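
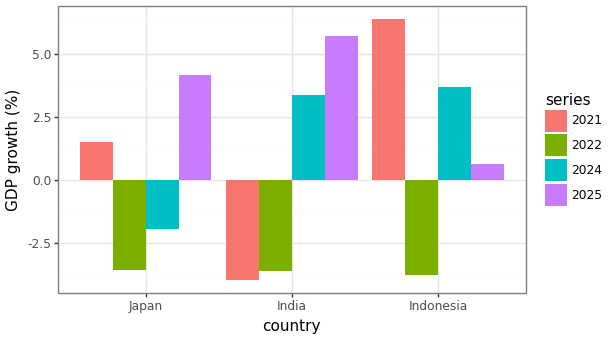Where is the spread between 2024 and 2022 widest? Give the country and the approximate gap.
Indonesia: 2024 ≈ 4, 2022 ≈ -4 → gap ≈ 8. Next-largest (India) is only ≈ 7.

Indonesia, ≈ 8 %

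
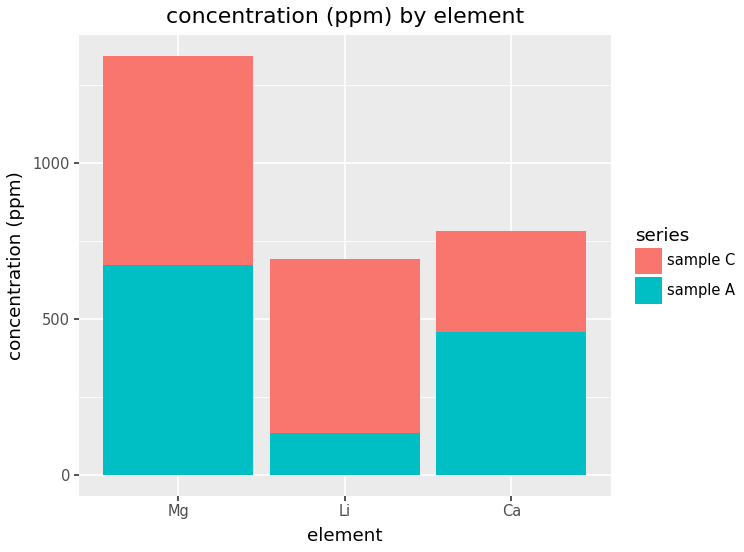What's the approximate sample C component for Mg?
≈ 800

sample C top ≈ 1400, bottom ≈ 600; segment ≈ 800.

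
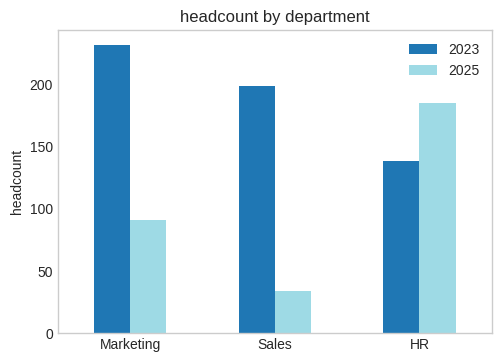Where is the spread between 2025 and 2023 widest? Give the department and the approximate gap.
Sales: 2025 ≈ 40, 2023 ≈ 200 → gap ≈ 160. Next-largest (Marketing) is only ≈ 140.

Sales, ≈ 160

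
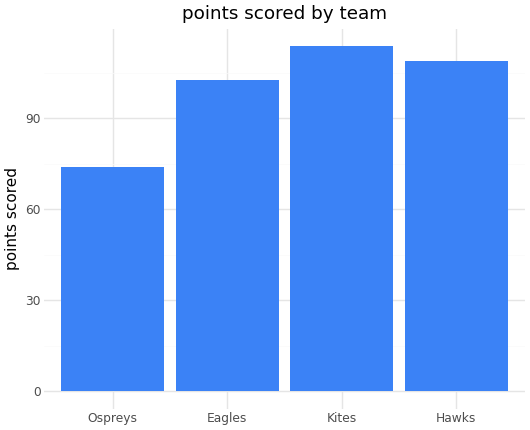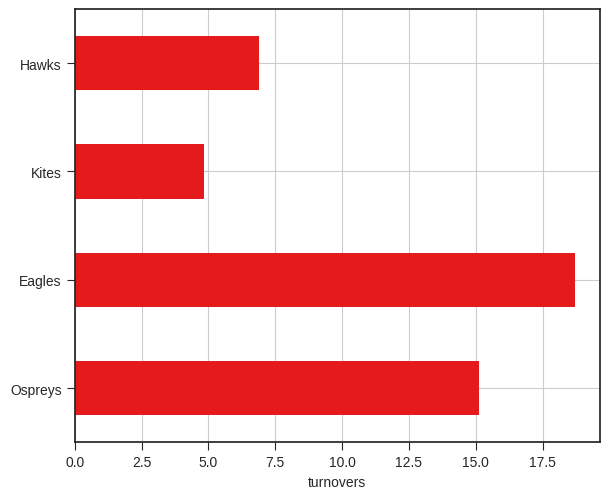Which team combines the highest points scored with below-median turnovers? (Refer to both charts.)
Kites

Chart 2 median turnovers ≈ 12; below-median teams: Kites, Hawks. Among those, Kites has the highest points scored (≈ 120).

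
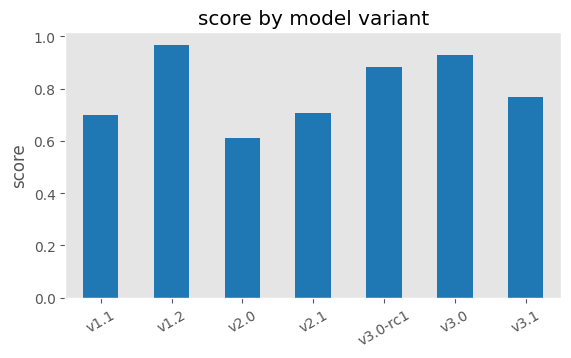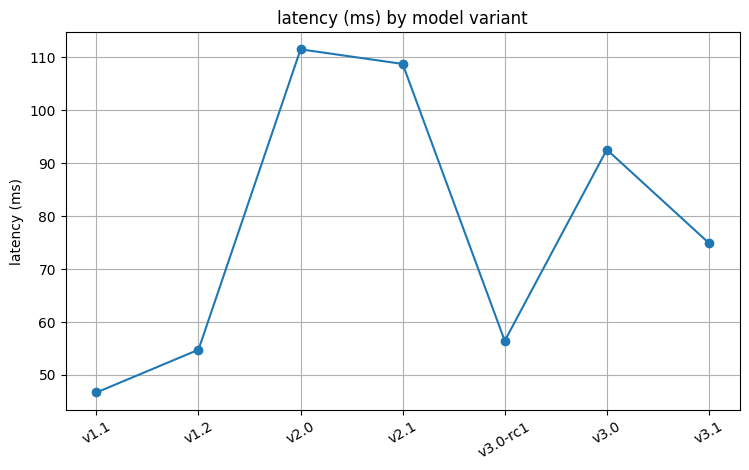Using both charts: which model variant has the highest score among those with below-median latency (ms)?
v1.2

Chart 2 median latency (ms) ≈ 80; below-median model variants: v1.1, v1.2, v3.0-rc1. Among those, v1.2 has the highest score (≈ 1).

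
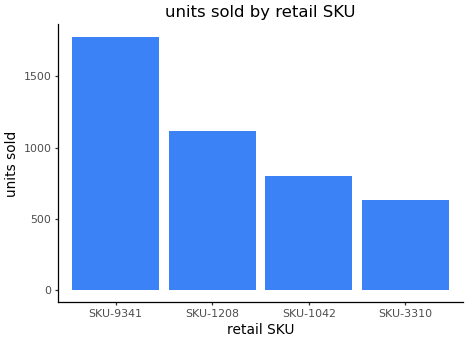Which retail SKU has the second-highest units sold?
Top 3: SKU-9341 ≈ 1800, SKU-1208 ≈ 1200, SKU-1042 ≈ 800.

SKU-1208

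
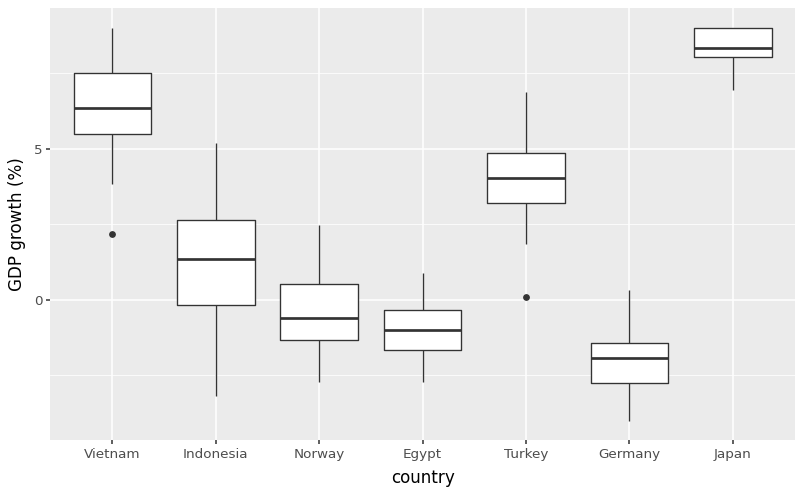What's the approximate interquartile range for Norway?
Q3 ≈ 1, Q1 ≈ -1; IQR ≈ 2.

≈ 2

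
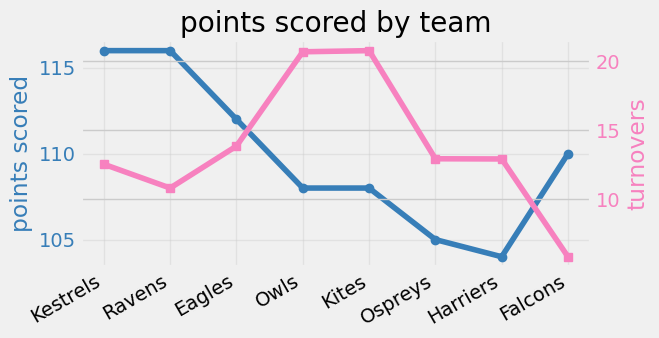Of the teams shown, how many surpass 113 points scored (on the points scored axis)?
2

Above 113: Kestrels, Ravens.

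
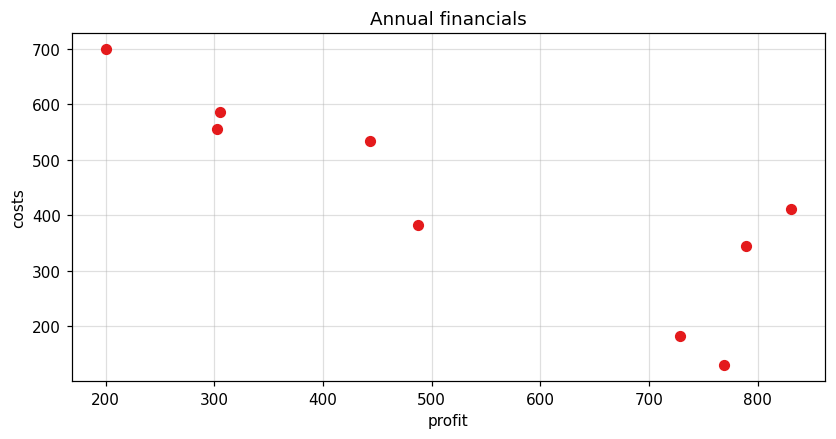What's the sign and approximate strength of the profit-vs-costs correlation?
Points are negatively correlated; strong (|r| ≈ 0.8).

negative, strong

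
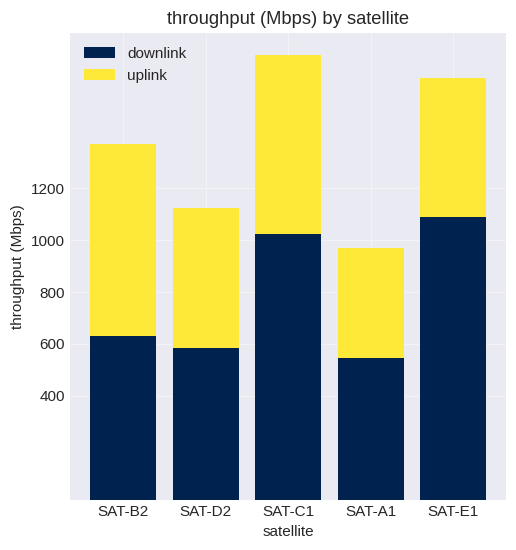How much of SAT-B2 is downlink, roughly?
≈ 600

downlink top ≈ 600, bottom ≈ 0; segment ≈ 600.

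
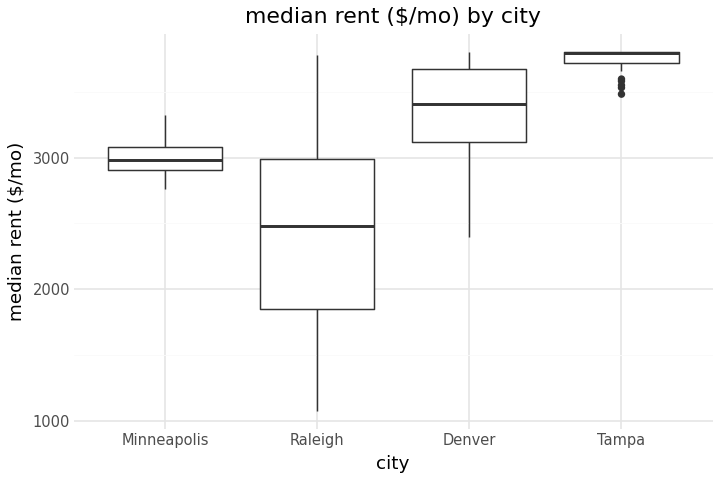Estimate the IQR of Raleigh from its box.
Q3 ≈ 3000, Q1 ≈ 1800; IQR ≈ 1200.

≈ 1200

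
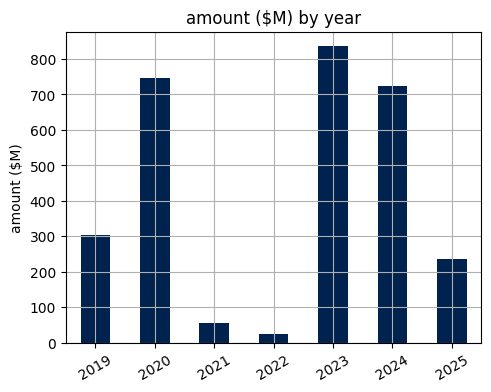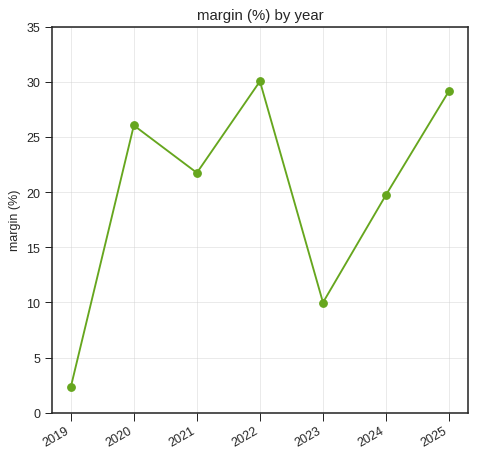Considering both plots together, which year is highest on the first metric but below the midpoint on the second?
2023

Chart 2 median margin (%) ≈ 20; below-median years: 2019, 2023, 2024. Among those, 2023 has the highest amount ($M) (≈ 800).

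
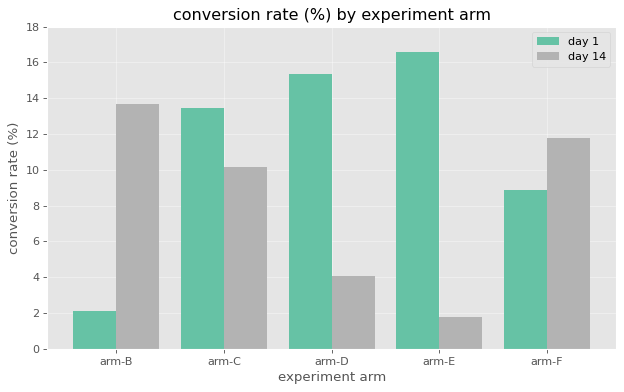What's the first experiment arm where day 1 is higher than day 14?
arm-B: day 1 ≈ 2 vs day 14 ≈ 14 (not yet); arm-C: day 1 ≈ 14 vs day 14 ≈ 10 (first crossover).

arm-C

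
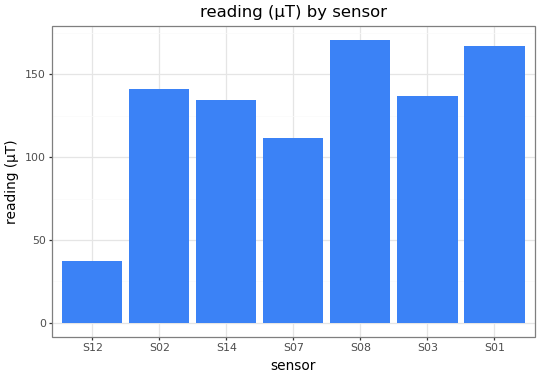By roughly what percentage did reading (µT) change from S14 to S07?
S14 ≈ 140, S07 ≈ 120; (120 − 140) / 140 ≈ -14.3%.

≈ -14.3%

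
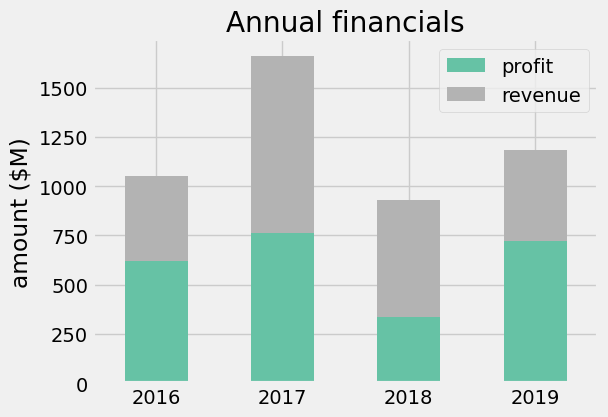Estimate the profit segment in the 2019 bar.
profit top ≈ 800, bottom ≈ 0; segment ≈ 800.

≈ 800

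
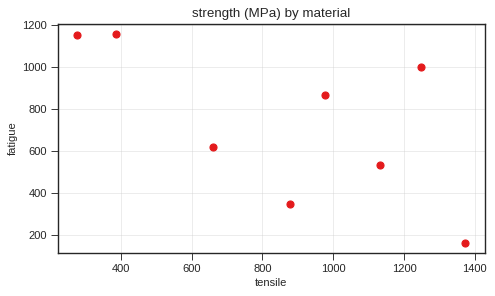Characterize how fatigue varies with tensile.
Points are negatively correlated; moderate (|r| ≈ 0.6).

negative, moderate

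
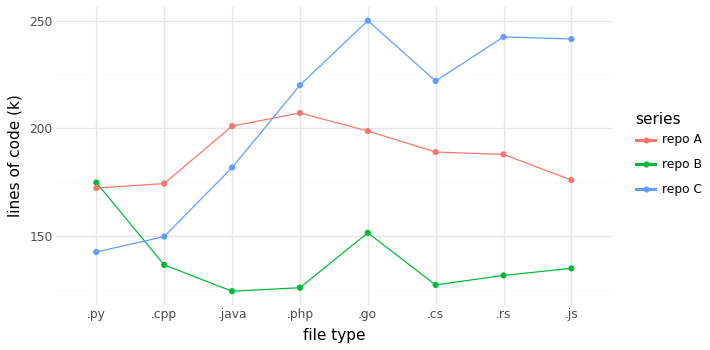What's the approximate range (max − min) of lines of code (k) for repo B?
Max .py ≈ 180, min .java ≈ 120; range ≈ 60.

≈ 60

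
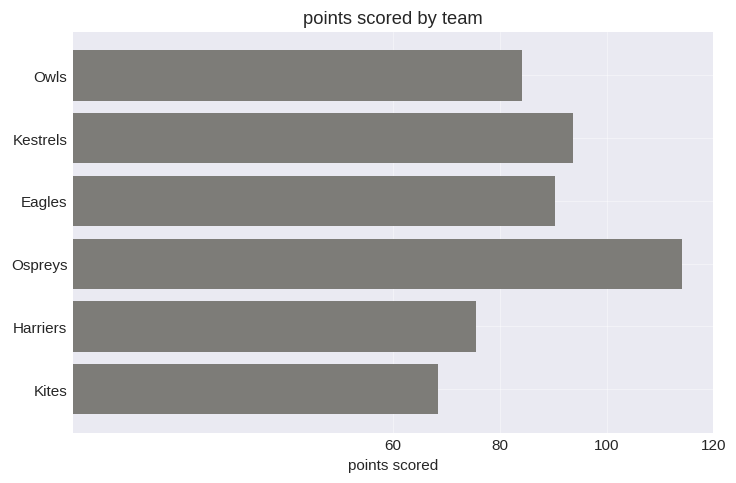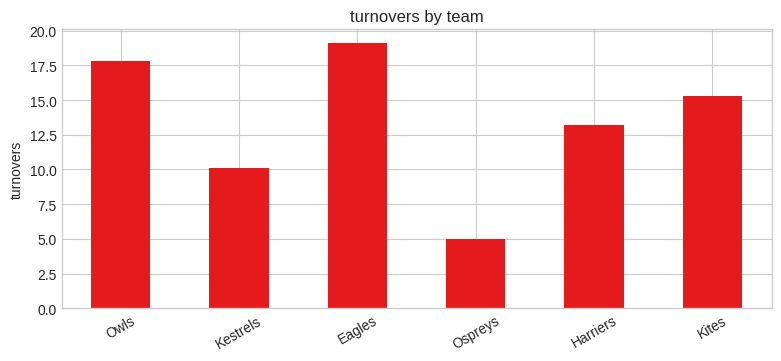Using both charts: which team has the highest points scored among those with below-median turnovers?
Ospreys

Chart 2 median turnovers ≈ 14; below-median teams: Kestrels, Ospreys, Harriers. Among those, Ospreys has the highest points scored (≈ 120).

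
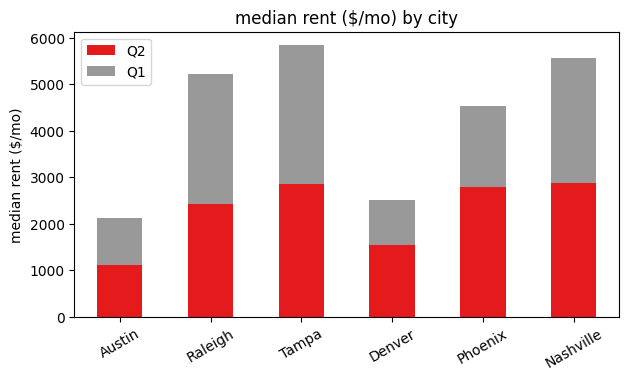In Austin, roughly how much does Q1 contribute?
Q1 top ≈ 2000, bottom ≈ 1000; segment ≈ 1000.

≈ 1000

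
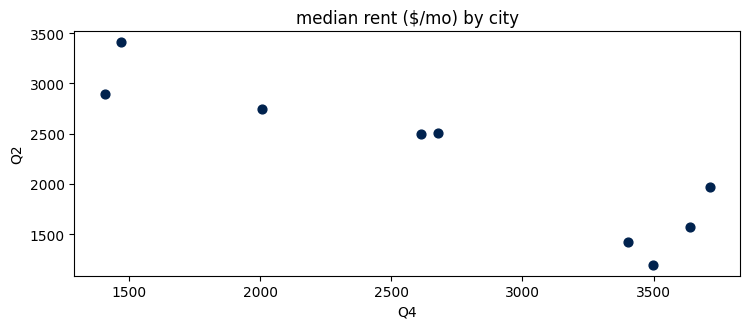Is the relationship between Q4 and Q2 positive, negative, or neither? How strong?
negative, strong

Points are negatively correlated; strong (|r| ≈ 0.9).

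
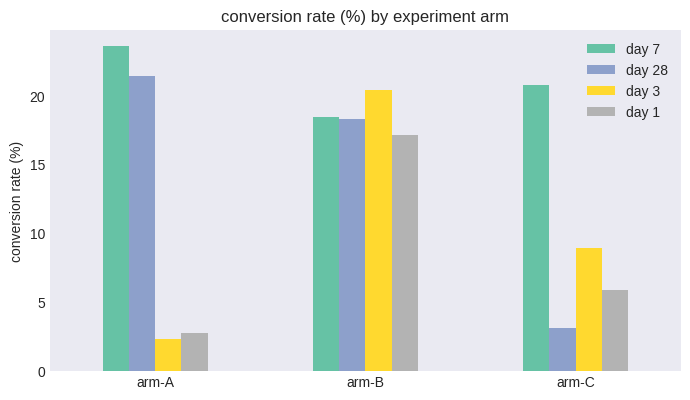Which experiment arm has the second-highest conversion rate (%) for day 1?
arm-C

Top 3 for day 1: arm-B ≈ 18, arm-C ≈ 6, arm-A ≈ 2.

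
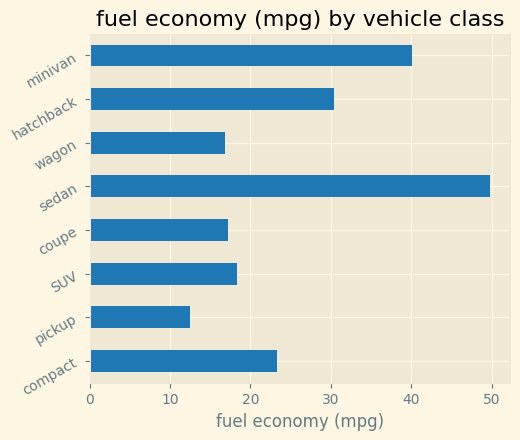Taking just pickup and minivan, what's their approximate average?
≈ 25

(10 + 40) / 2 ≈ 25.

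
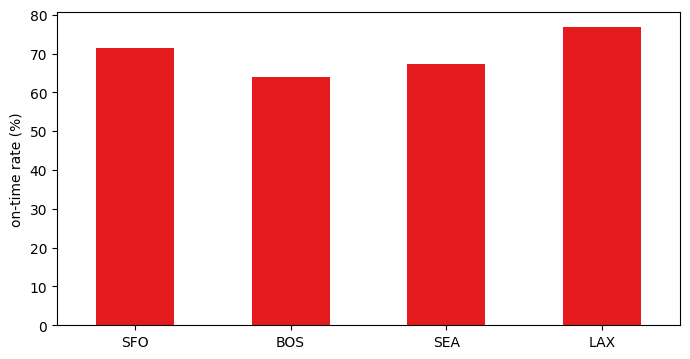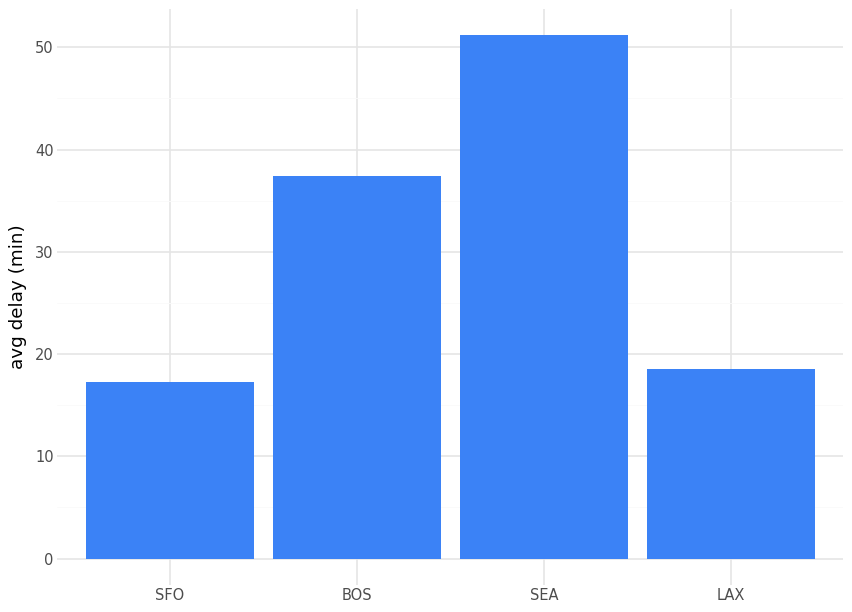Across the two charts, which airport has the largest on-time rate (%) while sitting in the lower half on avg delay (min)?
Chart 2 median avg delay (min) ≈ 30; below-median airports: SFO, LAX. Among those, LAX has the highest on-time rate (%) (≈ 80).

LAX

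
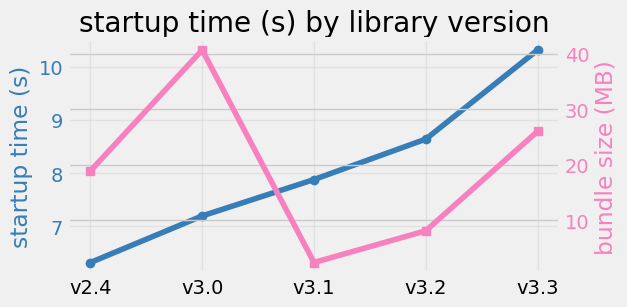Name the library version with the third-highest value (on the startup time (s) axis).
v3.1

Top 4 (on the startup time (s) axis): v3.3 ≈ 10.5, v3.2 ≈ 8.5, v3.1 ≈ 8.0, v3.0 ≈ 7.0.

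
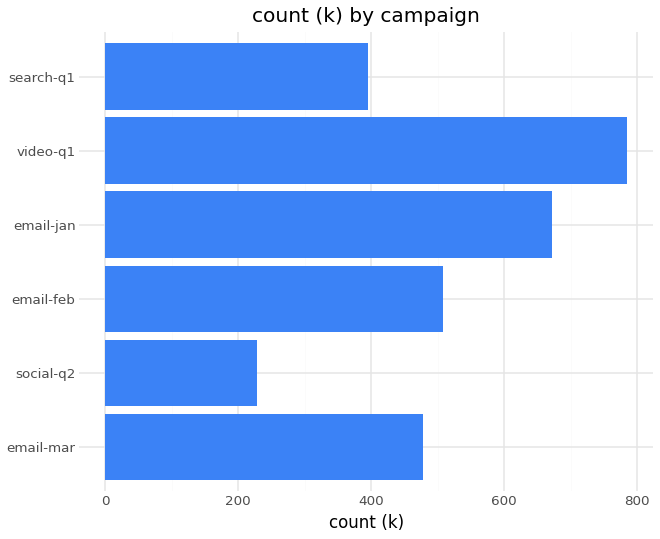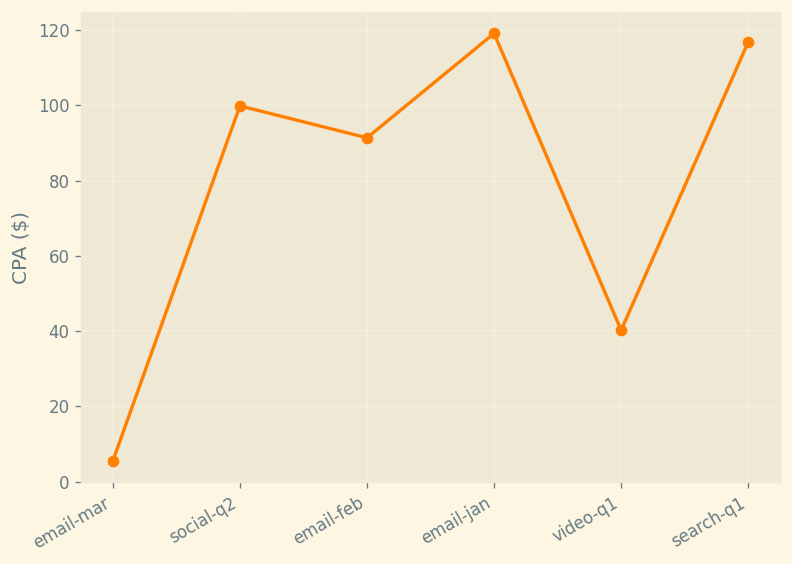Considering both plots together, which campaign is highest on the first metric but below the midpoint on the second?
Chart 2 median CPA ($) ≈ 100; below-median campaigns: email-mar, email-feb, video-q1. Among those, video-q1 has the highest count (k) (≈ 800).

video-q1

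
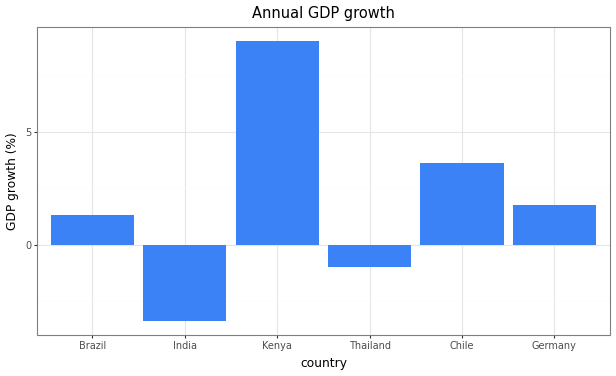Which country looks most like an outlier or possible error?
Kenya

Kenya ≈ 8; the rest sit between ≈ -4 and ≈ 4.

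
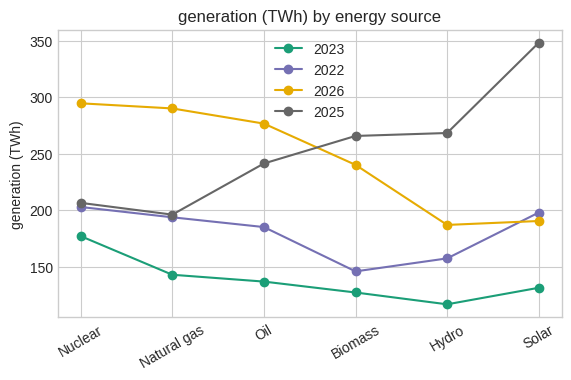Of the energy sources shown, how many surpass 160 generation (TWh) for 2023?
Above 160: Nuclear.

1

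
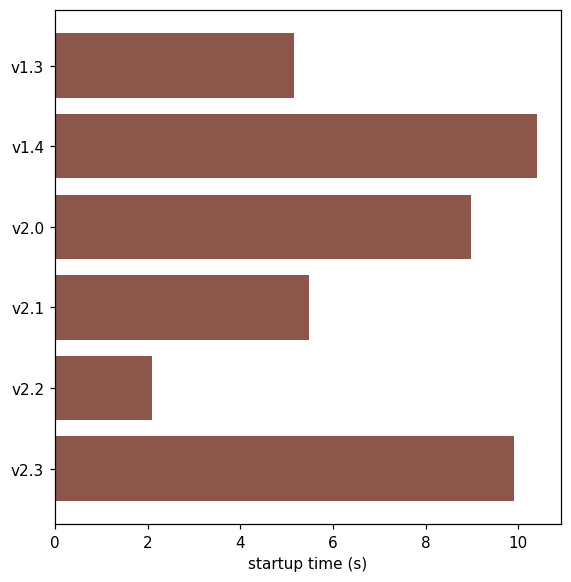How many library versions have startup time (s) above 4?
5

Above 4: v1.3, v1.4, v2.0, v2.1, v2.3.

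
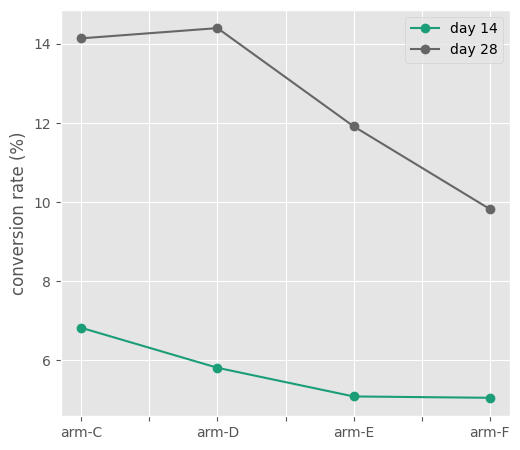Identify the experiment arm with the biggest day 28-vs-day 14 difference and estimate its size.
arm-D, ≈ 8 %

arm-D: day 28 ≈ 14, day 14 ≈ 6 → gap ≈ 8. Next-largest (arm-C) is only ≈ 7.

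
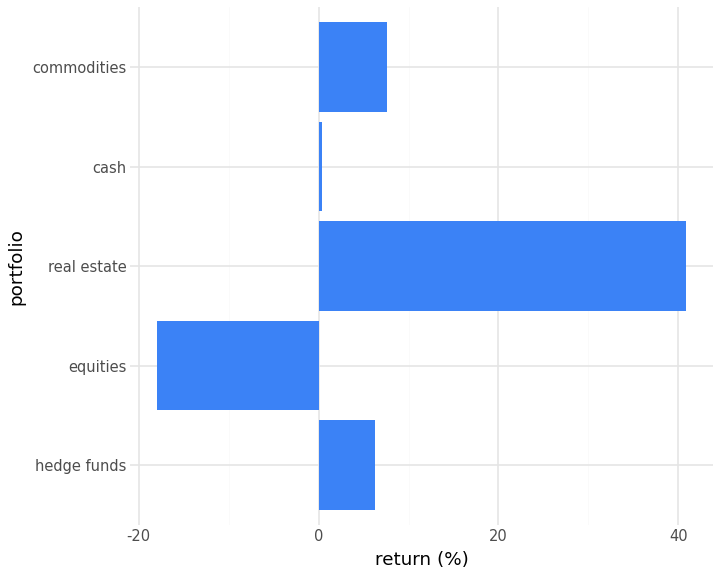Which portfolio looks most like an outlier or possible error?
real estate

real estate ≈ 40; the rest sit between ≈ -20 and ≈ 10.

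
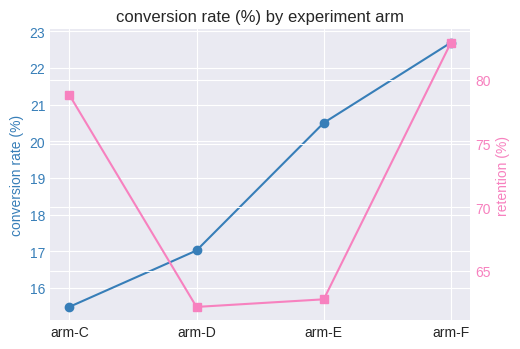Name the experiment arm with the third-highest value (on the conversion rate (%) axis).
Top 4 (on the conversion rate (%) axis): arm-F ≈ 23, arm-E ≈ 21, arm-D ≈ 17, arm-C ≈ 15.

arm-D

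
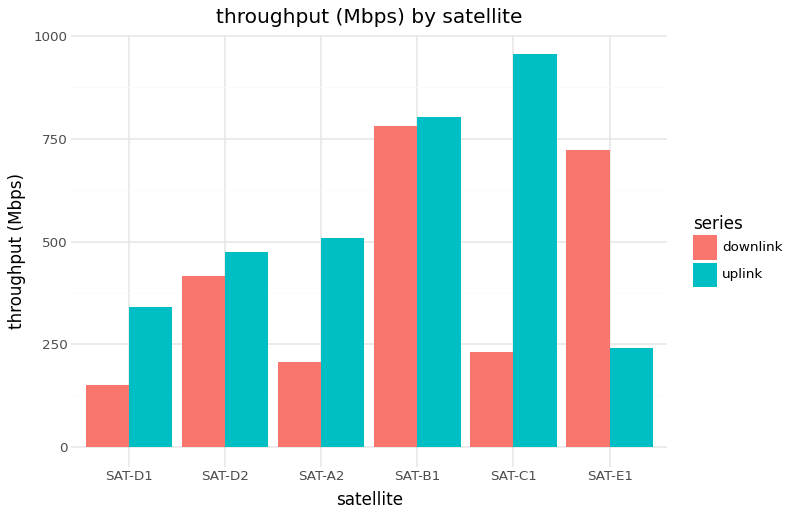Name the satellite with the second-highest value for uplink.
Top 3 for uplink: SAT-C1 ≈ 1000, SAT-B1 ≈ 800, SAT-A2 ≈ 500.

SAT-B1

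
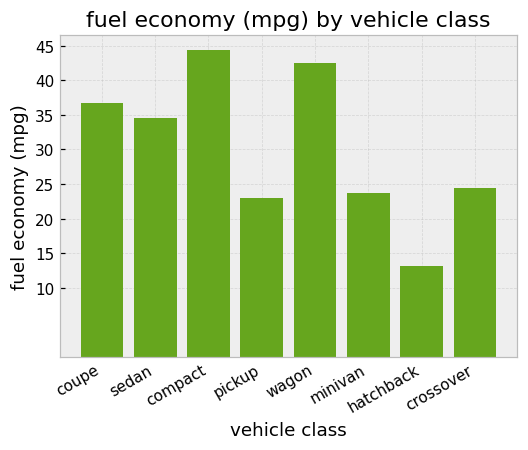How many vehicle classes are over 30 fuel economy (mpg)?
4

Above 30: coupe, sedan, compact, wagon.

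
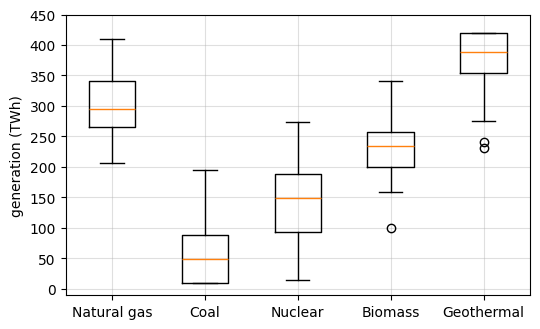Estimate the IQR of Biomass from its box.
Q3 ≈ 250, Q1 ≈ 200; IQR ≈ 50.

≈ 50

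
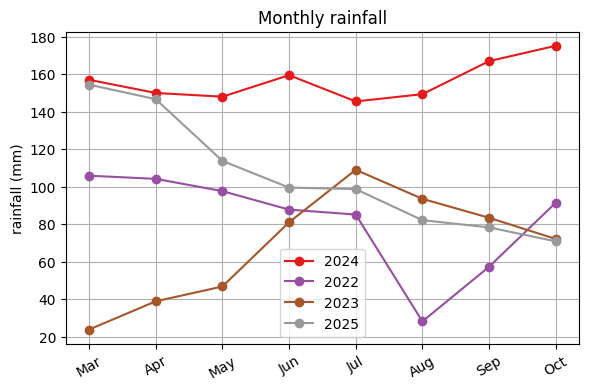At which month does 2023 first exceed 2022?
Jun: 2023 ≈ 80 vs 2022 ≈ 80 (not yet); Jul: 2023 ≈ 100 vs 2022 ≈ 80 (first crossover).

Jul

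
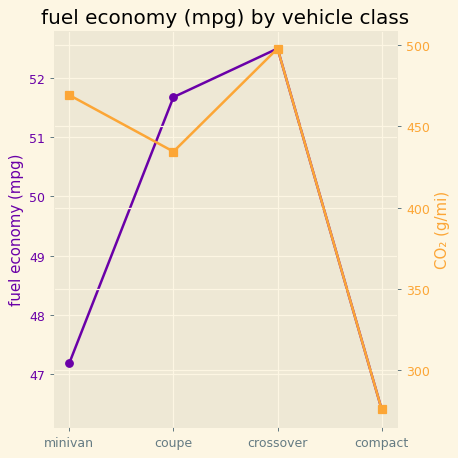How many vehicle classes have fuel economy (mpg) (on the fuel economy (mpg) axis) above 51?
Above 51: coupe, crossover.

2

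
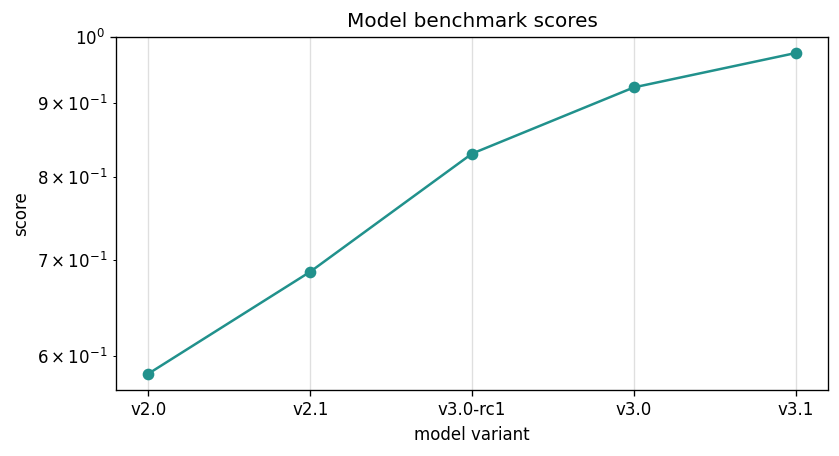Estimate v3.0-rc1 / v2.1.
v3.0-rc1 ≈ 0.85, v2.1 ≈ 0.70; 0.85/0.70 ≈ 1.21.

≈ 1.21×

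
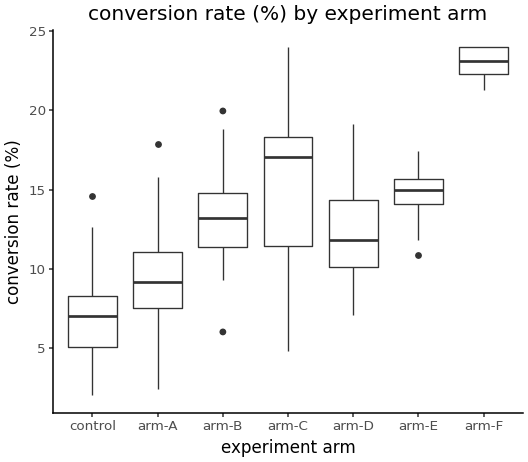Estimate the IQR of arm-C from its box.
Q3 ≈ 18, Q1 ≈ 12; IQR ≈ 6.

≈ 6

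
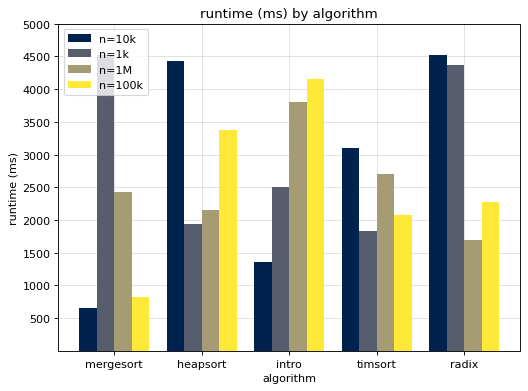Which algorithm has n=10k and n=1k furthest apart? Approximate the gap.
mergesort, ≈ 4000 ms

mergesort: n=10k ≈ 500, n=1k ≈ 4500 → gap ≈ 4000. Next-largest (heapsort) is only ≈ 2500.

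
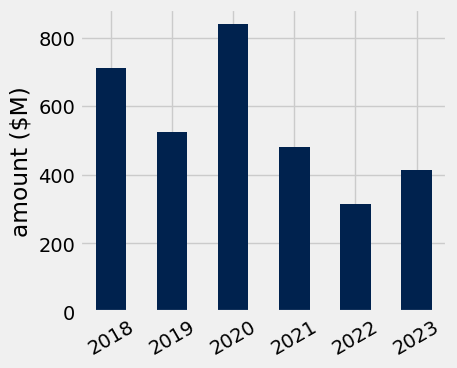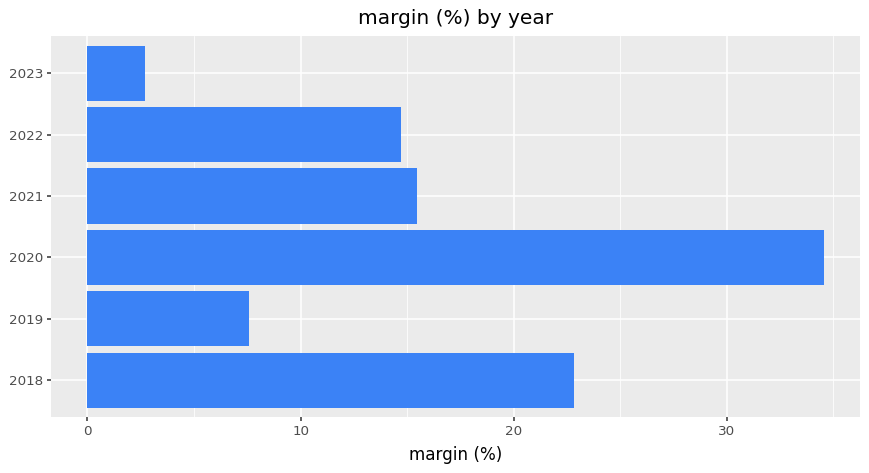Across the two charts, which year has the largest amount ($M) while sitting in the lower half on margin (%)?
2019

Chart 2 median margin (%) ≈ 15; below-median years: 2019, 2022, 2023. Among those, 2019 has the highest amount ($M) (≈ 500).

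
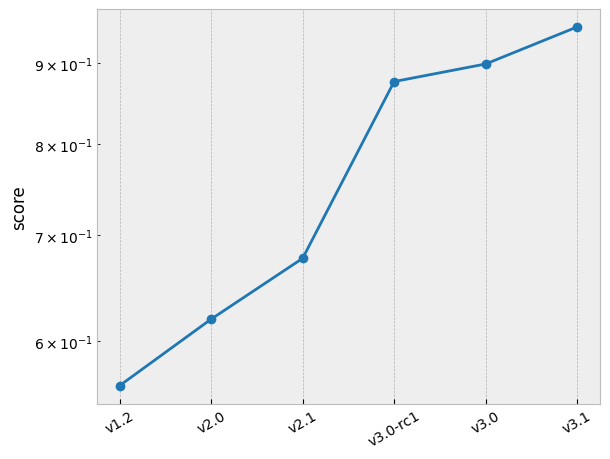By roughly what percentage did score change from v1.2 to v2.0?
v1.2 ≈ 0.55, v2.0 ≈ 0.60; (0.60 − 0.55) / 0.55 ≈ +9.1%.

≈ +9.1%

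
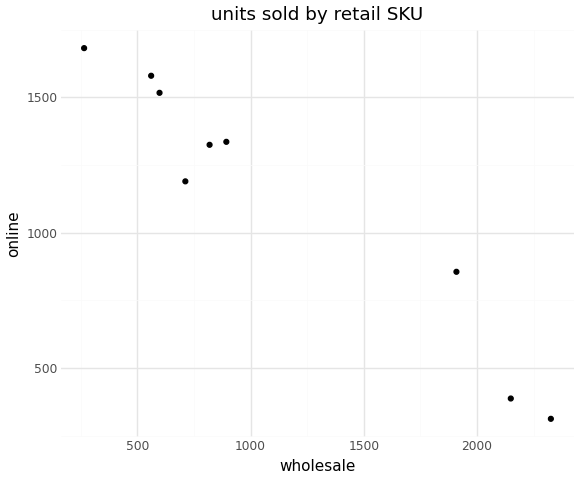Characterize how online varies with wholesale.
Points are negatively correlated; strong (|r| ≈ 1.0).

negative, strong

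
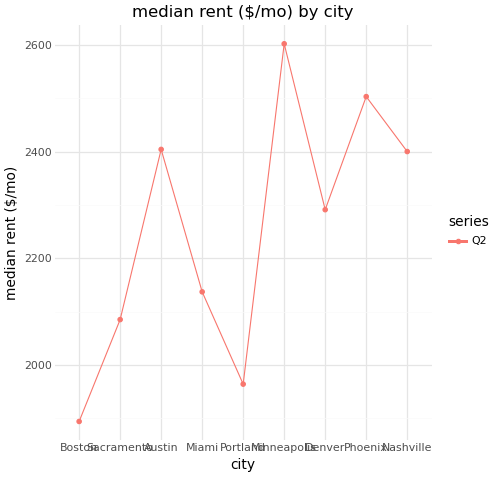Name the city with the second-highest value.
Phoenix

Top 3: Minneapolis ≈ 2600, Phoenix ≈ 2500, Austin ≈ 2400.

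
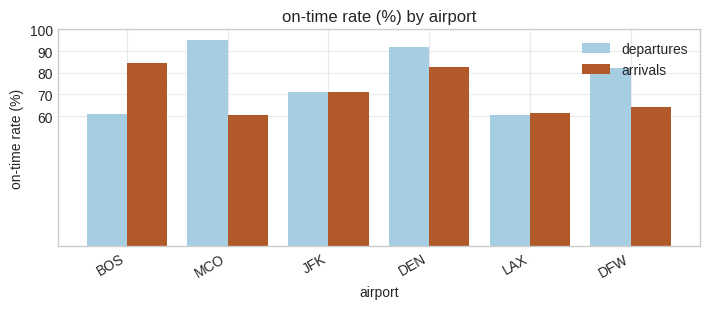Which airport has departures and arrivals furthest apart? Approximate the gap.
MCO: departures ≈ 100, arrivals ≈ 60 → gap ≈ 40. Next-largest (BOS) is only ≈ 20.

MCO, ≈ 40 %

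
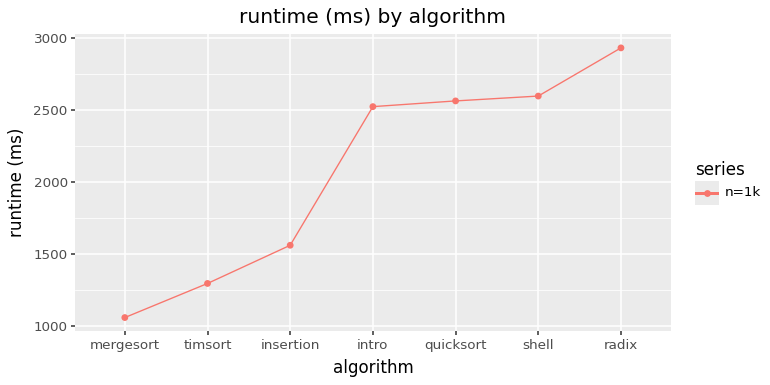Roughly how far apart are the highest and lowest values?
≈ 2000

Max radix ≈ 3000, min mergesort ≈ 1000; range ≈ 2000.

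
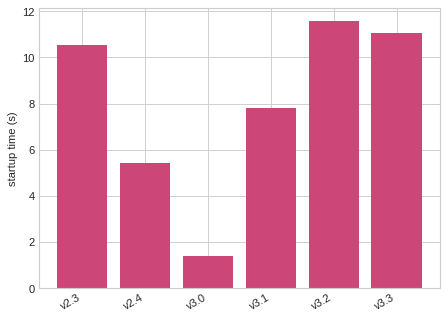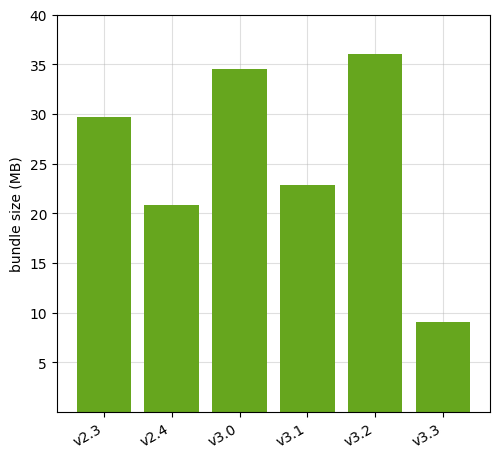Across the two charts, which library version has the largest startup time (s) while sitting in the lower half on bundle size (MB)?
Chart 2 median bundle size (MB) ≈ 25; below-median library versions: v2.4, v3.1, v3.3. Among those, v3.3 has the highest startup time (s) (≈ 12).

v3.3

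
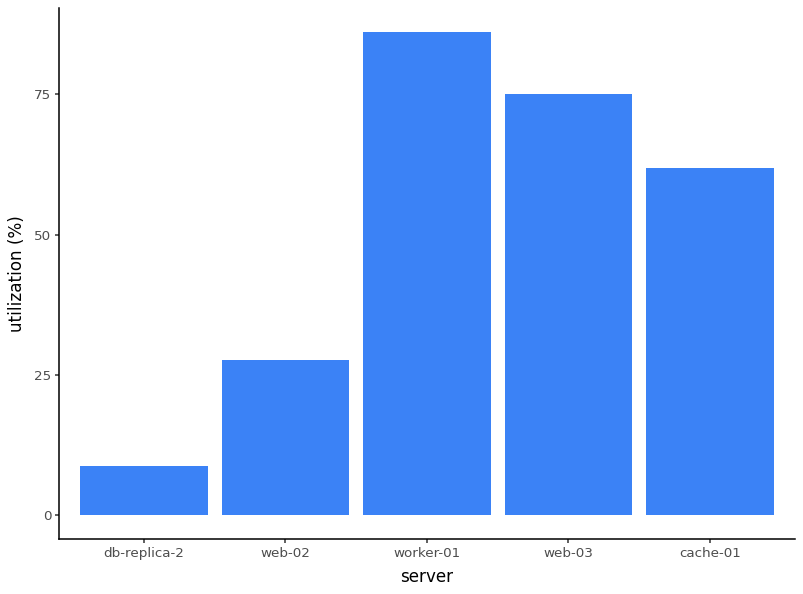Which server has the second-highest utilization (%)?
web-03

Top 3: worker-01 ≈ 90, web-03 ≈ 80, cache-01 ≈ 60.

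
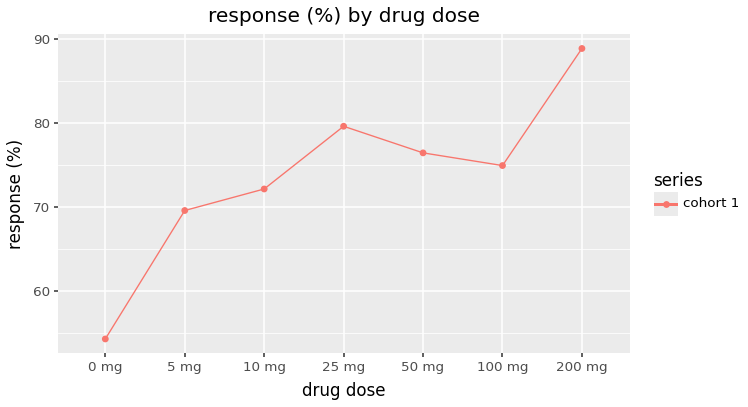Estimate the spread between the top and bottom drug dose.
≈ 35

Max 200 mg ≈ 90, min 0 mg ≈ 55; range ≈ 35.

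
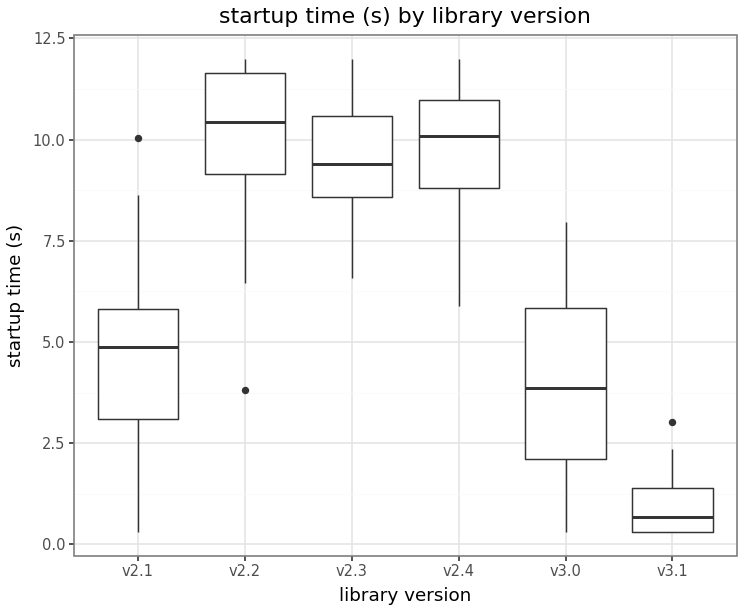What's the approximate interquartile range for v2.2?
≈ 3

Q3 ≈ 12, Q1 ≈ 9; IQR ≈ 3.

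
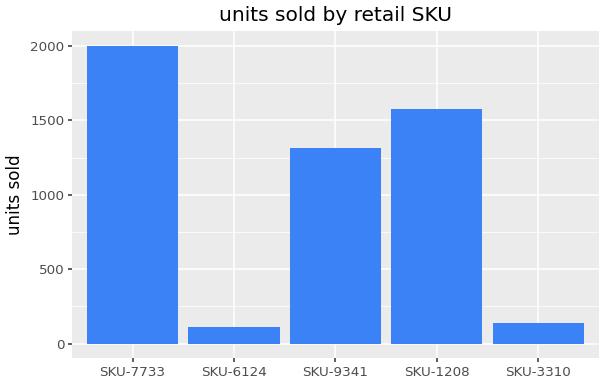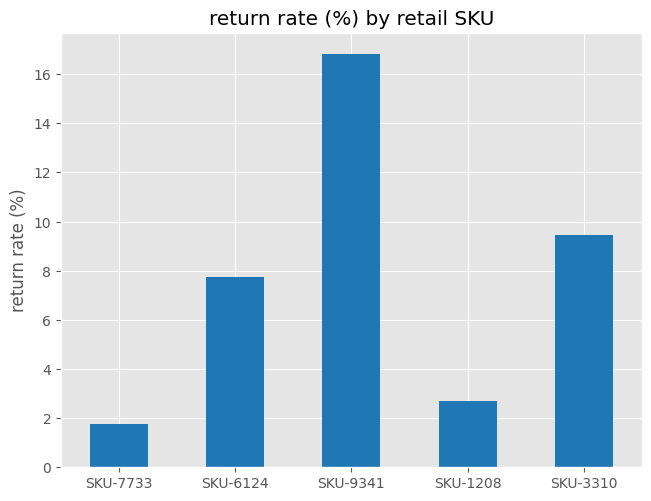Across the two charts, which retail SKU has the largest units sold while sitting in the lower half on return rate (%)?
SKU-7733

Chart 2 median return rate (%) ≈ 8; below-median retail SKUs: SKU-7733, SKU-1208. Among those, SKU-7733 has the highest units sold (≈ 2000).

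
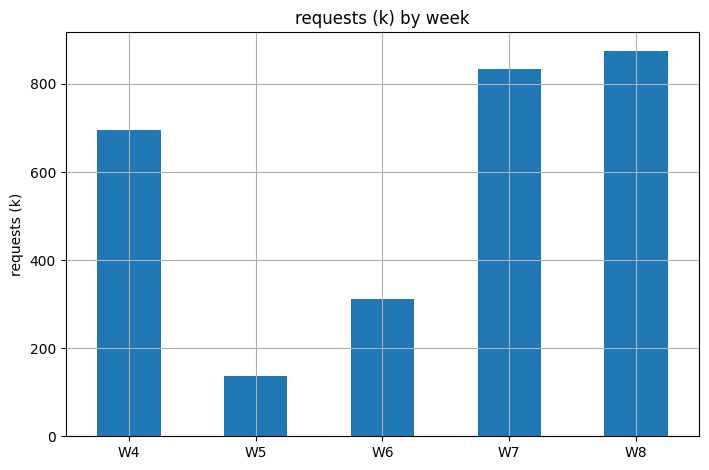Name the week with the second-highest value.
Top 3: W8 ≈ 900, W7 ≈ 800, W4 ≈ 700.

W7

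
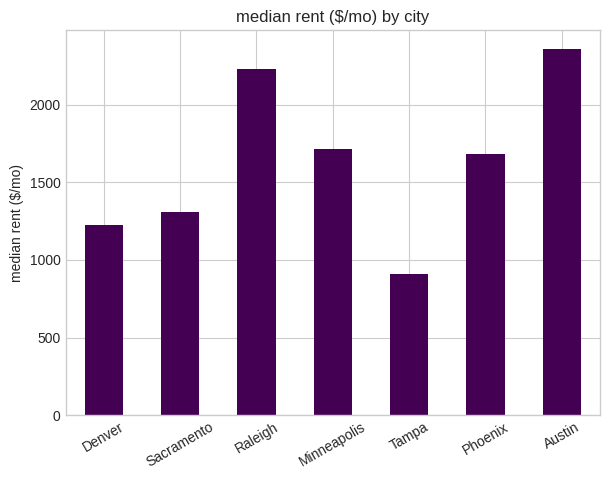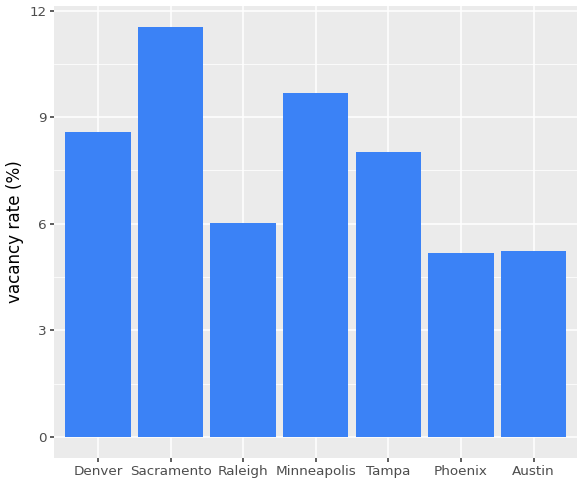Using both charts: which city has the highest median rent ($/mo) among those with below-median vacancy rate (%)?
Chart 2 median vacancy rate (%) ≈ 8; below-median cities: Raleigh, Phoenix, Austin. Among those, Austin has the highest median rent ($/mo) (≈ 2500).

Austin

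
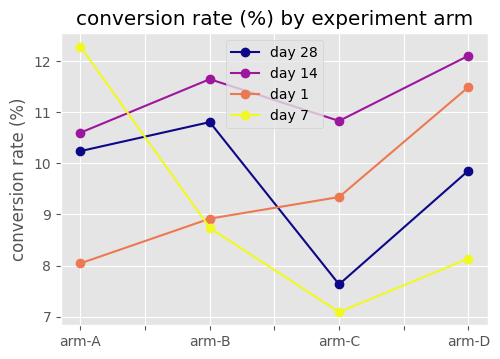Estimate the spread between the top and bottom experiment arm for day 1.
≈ 3.5

Max arm-D ≈ 11.5, min arm-A ≈ 8.0; range ≈ 3.5.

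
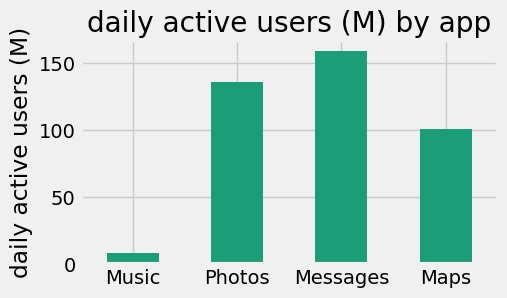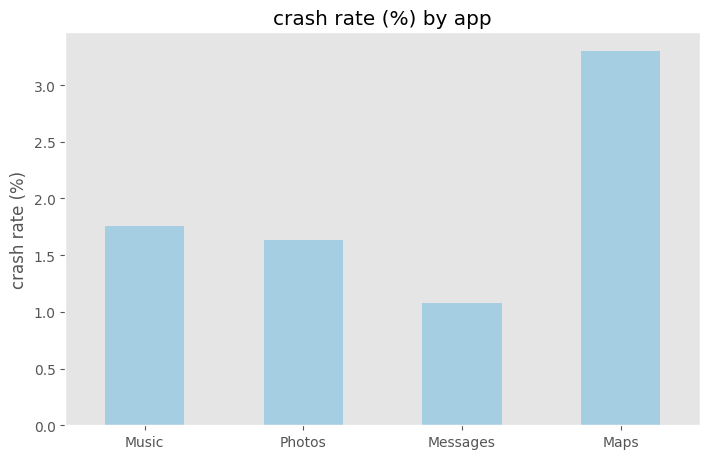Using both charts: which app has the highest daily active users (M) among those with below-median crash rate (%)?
Messages

Chart 2 median crash rate (%) ≈ 1.5; below-median apps: Photos, Messages. Among those, Messages has the highest daily active users (M) (≈ 160).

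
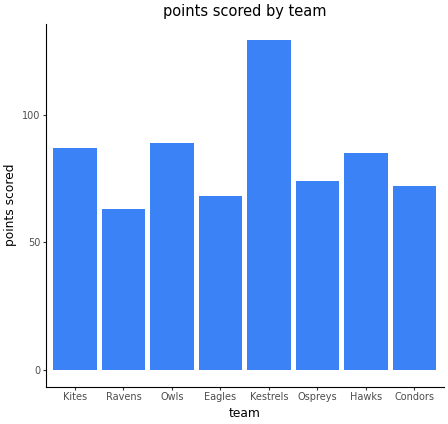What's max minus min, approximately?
Max Kestrels ≈ 120, min Ravens ≈ 60; range ≈ 60.

≈ 60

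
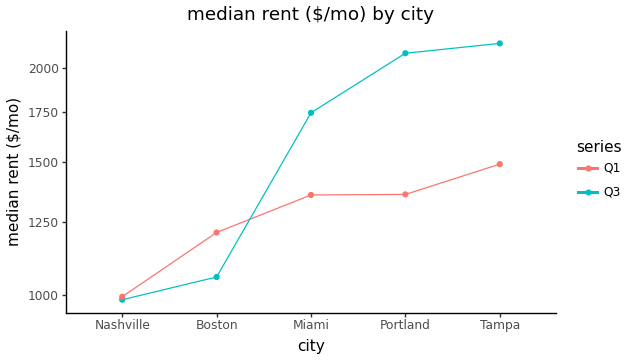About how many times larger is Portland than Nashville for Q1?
Portland ≈ 1400, Nashville ≈ 1000; 1400/1000 ≈ 1.4.

≈ 1.4×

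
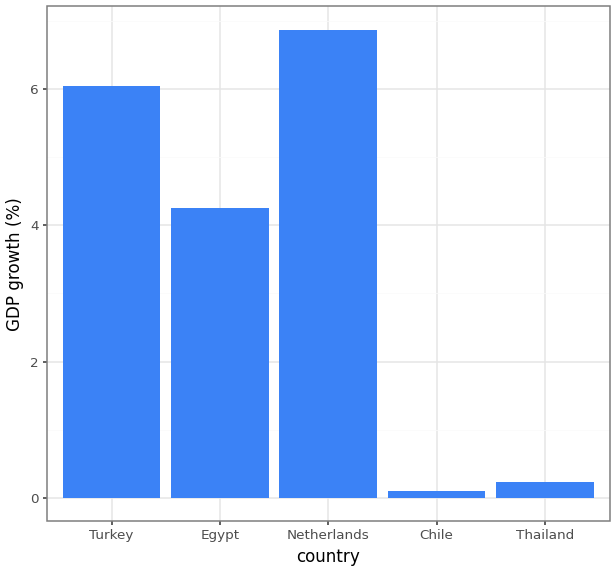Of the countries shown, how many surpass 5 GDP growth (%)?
2

Above 5: Turkey, Netherlands.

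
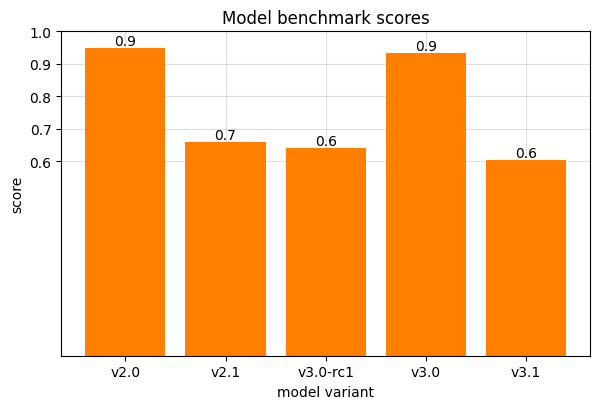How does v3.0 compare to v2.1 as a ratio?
v3.0 ≈ 0.9, v2.1 ≈ 0.7; 0.9/0.7 ≈ 1.29.

≈ 1.29×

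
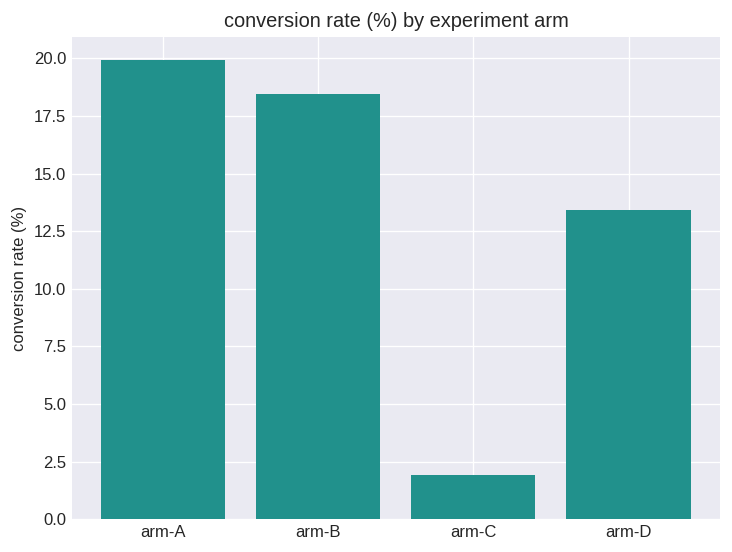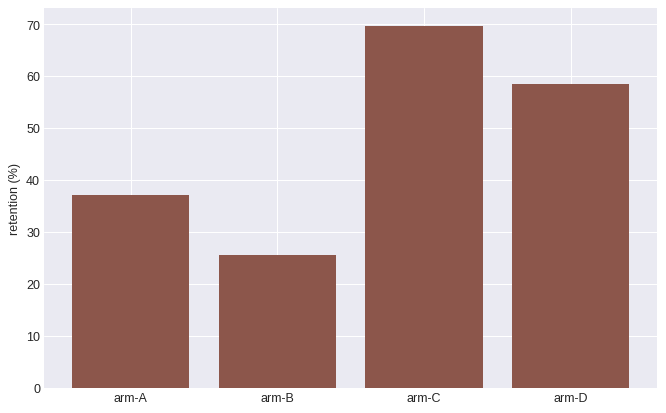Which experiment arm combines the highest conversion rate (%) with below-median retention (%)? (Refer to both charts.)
arm-A

Chart 2 median retention (%) ≈ 50; below-median experiment arms: arm-A, arm-B. Among those, arm-A has the highest conversion rate (%) (≈ 20).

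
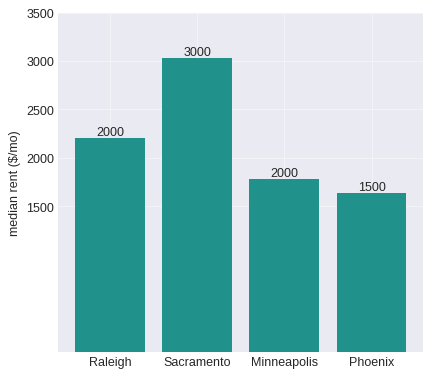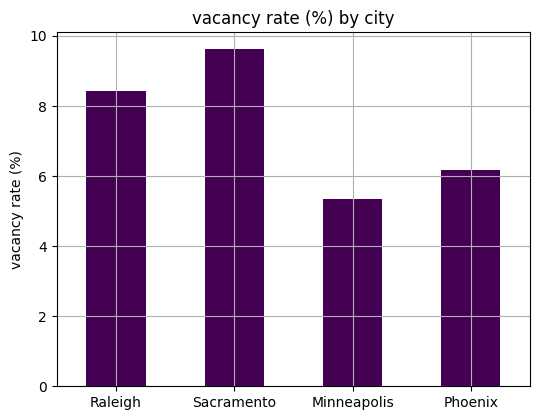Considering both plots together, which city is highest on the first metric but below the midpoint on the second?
Minneapolis

Chart 2 median vacancy rate (%) ≈ 7; below-median cities: Minneapolis, Phoenix. Among those, Minneapolis has the highest median rent ($/mo) (≈ 2000).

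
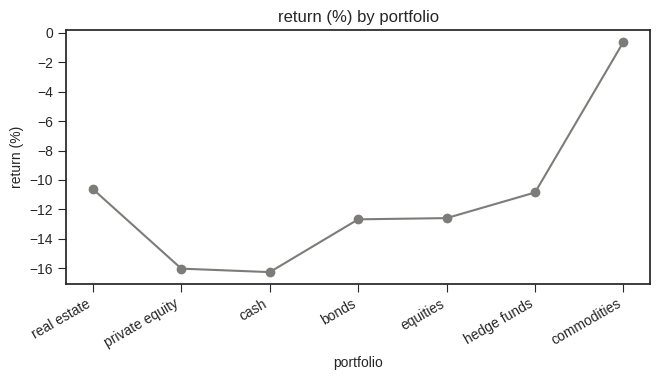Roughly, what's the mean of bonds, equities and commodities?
≈ -8

(-12 + -12 + 0) / 3 ≈ -8.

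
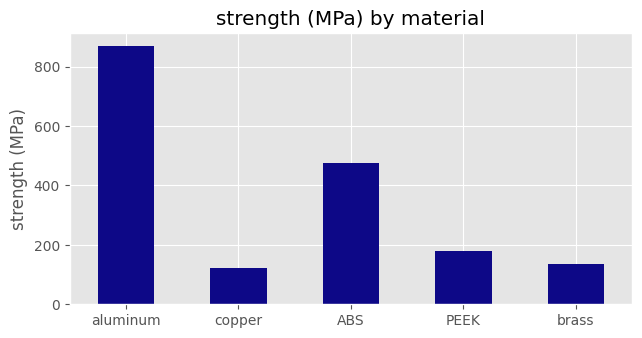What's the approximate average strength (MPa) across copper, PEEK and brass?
(100 + 200 + 100) / 3 ≈ 133.

≈ 133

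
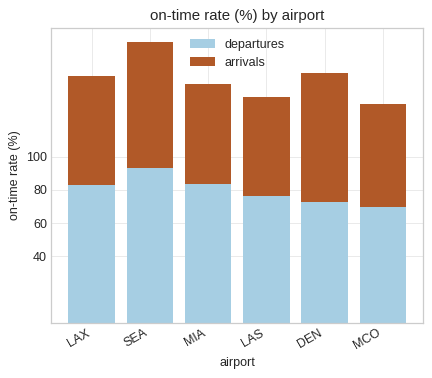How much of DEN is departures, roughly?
departures top ≈ 80, bottom ≈ 0; segment ≈ 80.

≈ 80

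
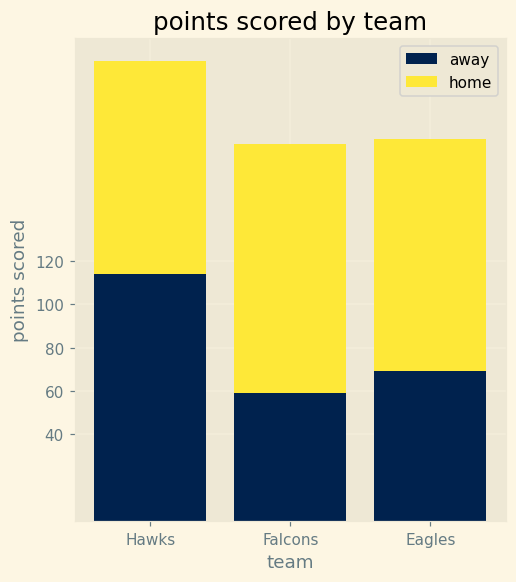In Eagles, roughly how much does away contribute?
≈ 60

away top ≈ 60, bottom ≈ 0; segment ≈ 60.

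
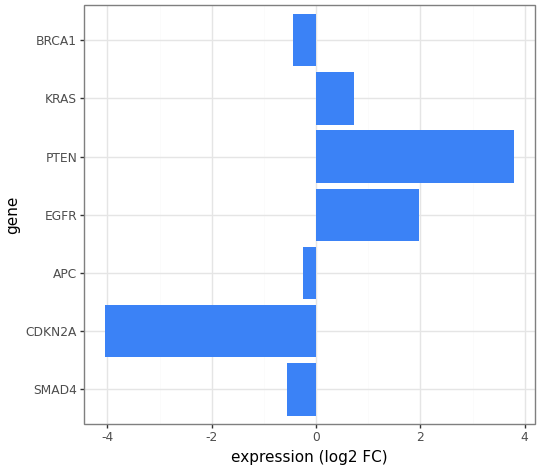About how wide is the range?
Max PTEN ≈ 4, min CDKN2A ≈ -4; range ≈ 8.

≈ 8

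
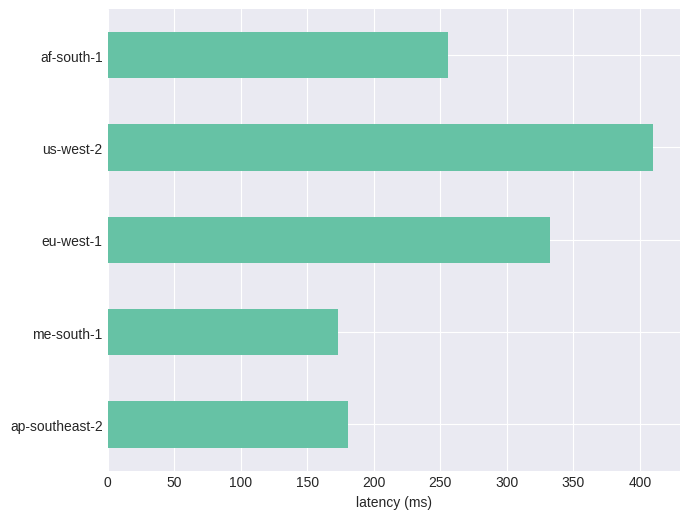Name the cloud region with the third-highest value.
af-south-1

Top 4: us-west-2 ≈ 400, eu-west-1 ≈ 350, af-south-1 ≈ 250, ap-southeast-2 ≈ 200.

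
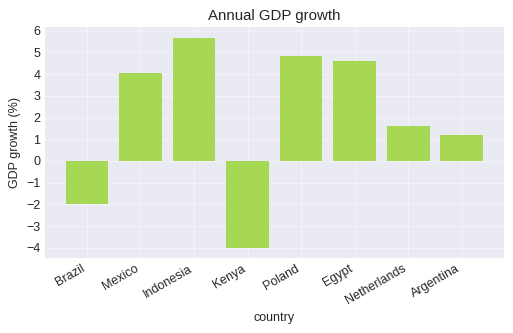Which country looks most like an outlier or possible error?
Kenya

Kenya ≈ -4; the rest sit between ≈ -2 and ≈ 6.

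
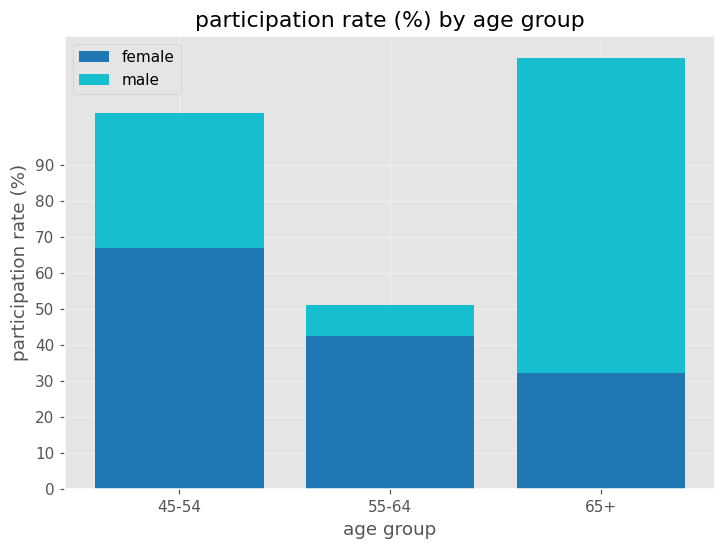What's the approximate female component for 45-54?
≈ 70

female top ≈ 70, bottom ≈ 0; segment ≈ 70.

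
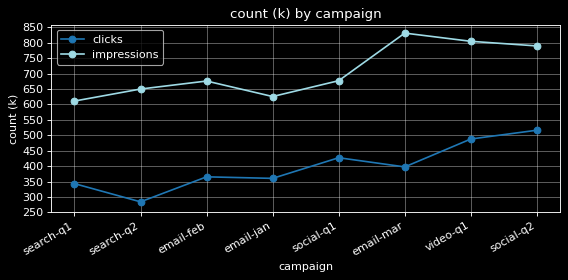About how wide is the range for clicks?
Max social-q2 ≈ 500, min search-q2 ≈ 300; range ≈ 200.

≈ 200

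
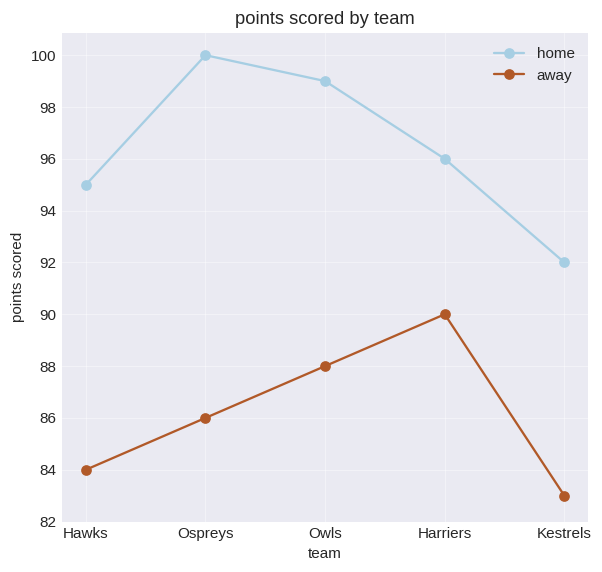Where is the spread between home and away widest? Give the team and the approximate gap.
Ospreys: home ≈ 100, away ≈ 86 → gap ≈ 14. Next-largest (Owls) is only ≈ 12.

Ospreys, ≈ 14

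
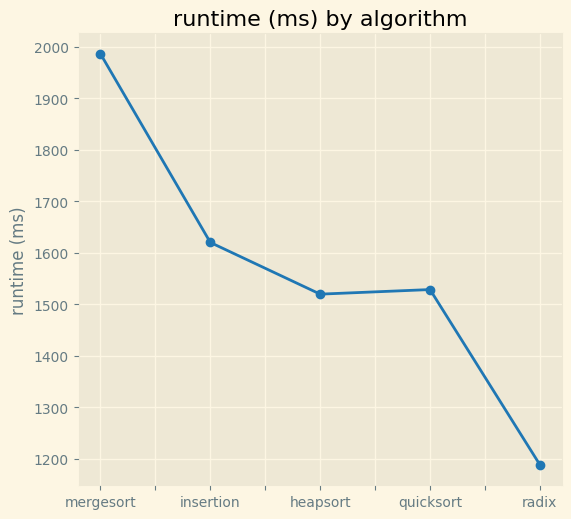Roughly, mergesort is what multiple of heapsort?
≈ 1.33×

mergesort ≈ 2000, heapsort ≈ 1500; 2000/1500 ≈ 1.33.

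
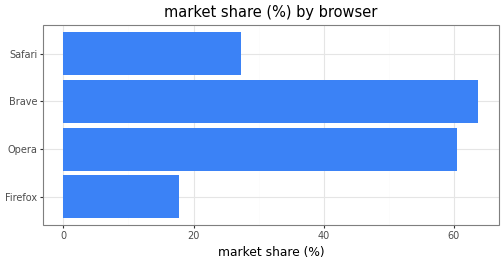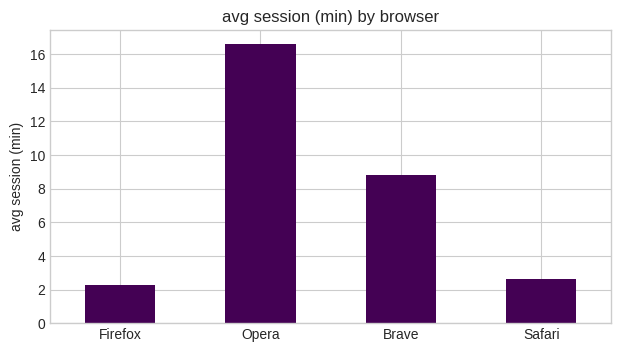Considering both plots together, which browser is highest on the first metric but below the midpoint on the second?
Chart 2 median avg session (min) ≈ 6; below-median browsers: Firefox, Safari. Among those, Safari has the highest market share (%) (≈ 30).

Safari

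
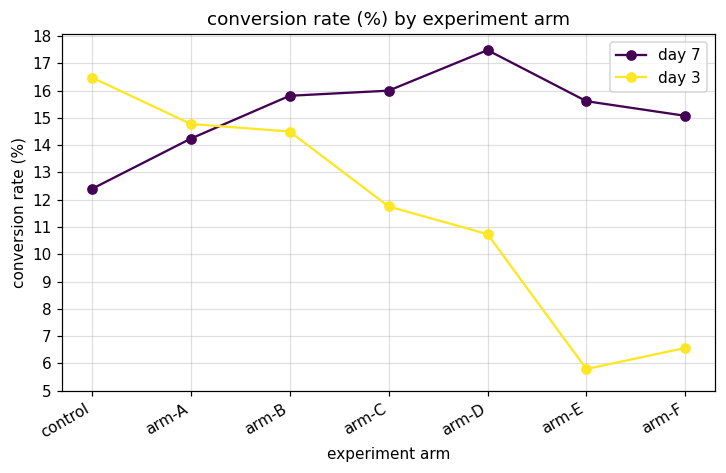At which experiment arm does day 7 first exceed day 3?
arm-A: day 7 ≈ 14 vs day 3 ≈ 15 (not yet); arm-B: day 7 ≈ 16 vs day 3 ≈ 14 (first crossover).

arm-B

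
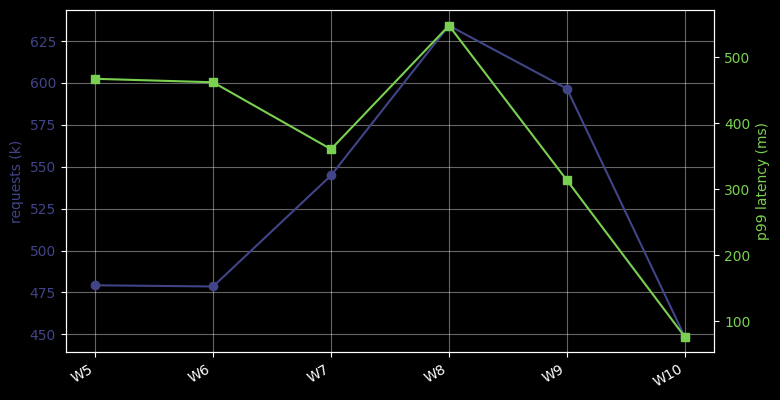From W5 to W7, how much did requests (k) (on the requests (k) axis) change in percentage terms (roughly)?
≈ +12.5%

W5 ≈ 480, W7 ≈ 540; (540 − 480) / 480 ≈ +12.5%.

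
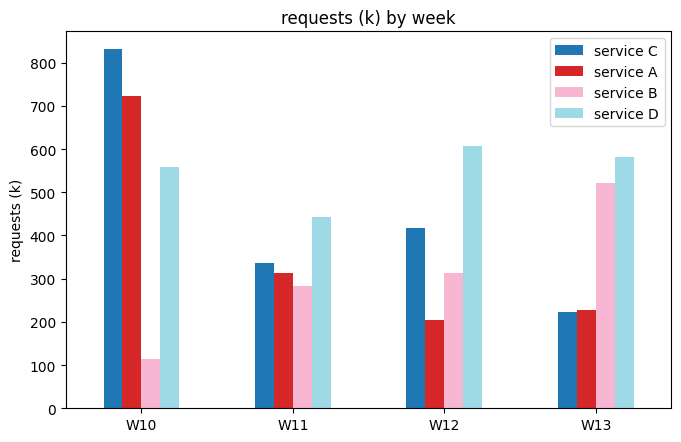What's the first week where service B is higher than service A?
W12

W11: service B ≈ 300 vs service A ≈ 300 (not yet); W12: service B ≈ 300 vs service A ≈ 200 (first crossover).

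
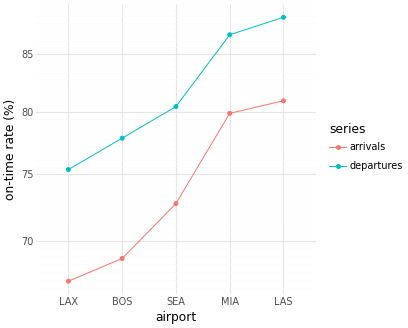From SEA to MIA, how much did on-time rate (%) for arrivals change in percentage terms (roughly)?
SEA ≈ 72, MIA ≈ 80; (80 − 72) / 72 ≈ +11.1%.

≈ +11.1%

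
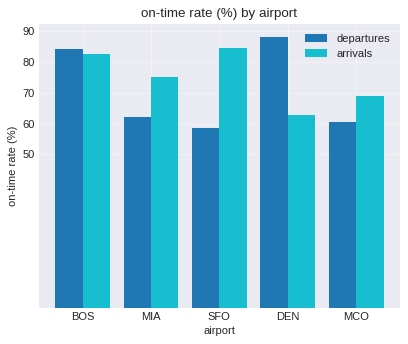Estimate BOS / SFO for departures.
BOS ≈ 80, SFO ≈ 60; 80/60 ≈ 1.33.

≈ 1.33×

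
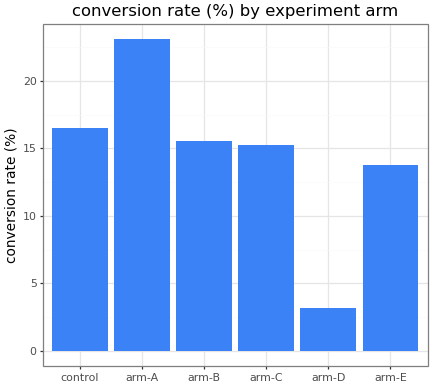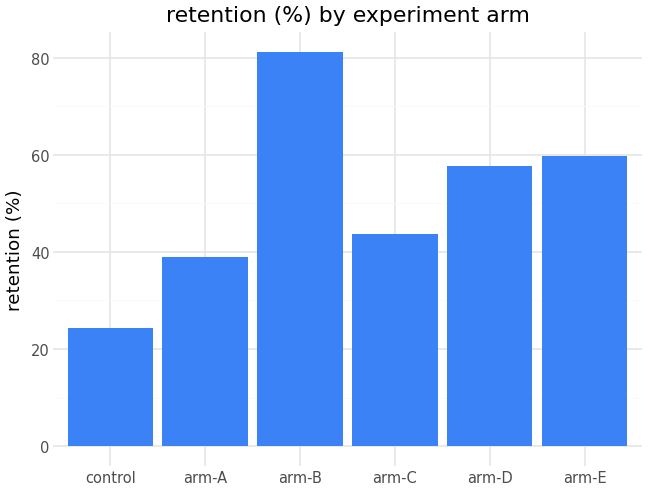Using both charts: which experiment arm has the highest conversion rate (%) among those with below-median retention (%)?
arm-A

Chart 2 median retention (%) ≈ 50; below-median experiment arms: control, arm-A, arm-C. Among those, arm-A has the highest conversion rate (%) (≈ 25).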